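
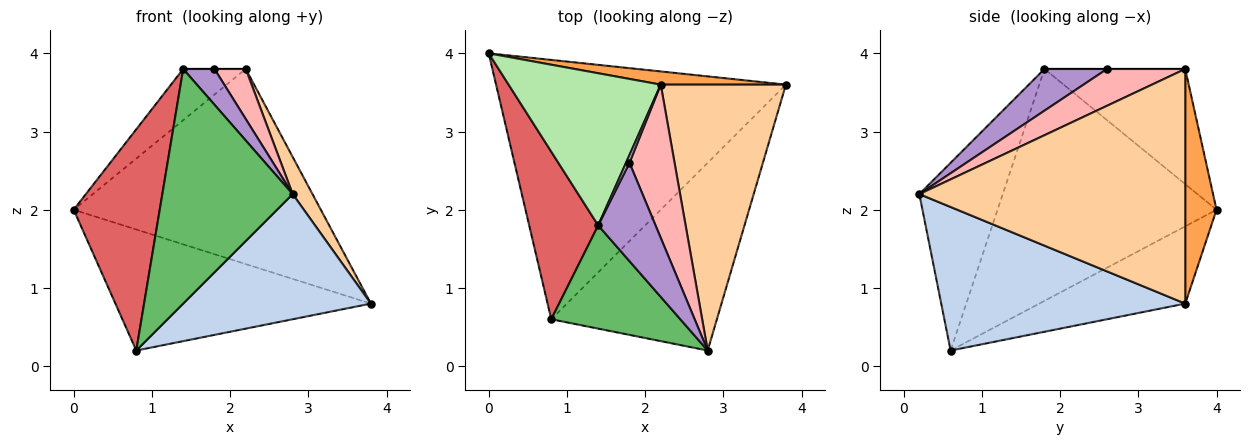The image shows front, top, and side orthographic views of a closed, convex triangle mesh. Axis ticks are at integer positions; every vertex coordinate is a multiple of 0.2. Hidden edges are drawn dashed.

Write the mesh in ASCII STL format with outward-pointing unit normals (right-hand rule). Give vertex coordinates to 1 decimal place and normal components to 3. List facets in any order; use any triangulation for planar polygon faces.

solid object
 facet normal -0.235 0.411 -0.881
  outer loop
   vertex 0.8 0.6 0.2
   vertex 0.0 4.0 2.0
   vertex 3.8 3.6 0.8
  endloop
 endfacet
 facet normal 0.585 -0.450 -0.675
  outer loop
   vertex 0.8 0.6 0.2
   vertex 3.8 3.6 0.8
   vertex 2.8 0.2 2.2
  endloop
 endfacet
 facet normal 0.125 0.990 0.067
  outer loop
   vertex 2.2 3.6 3.8
   vertex 3.8 3.6 0.8
   vertex 0.0 4.0 2.0
  endloop
 endfacet
 facet normal 0.880 -0.066 0.470
  outer loop
   vertex 2.2 3.6 3.8
   vertex 2.8 0.2 2.2
   vertex 3.8 3.6 0.8
  endloop
 endfacet
 facet normal -0.505 -0.790 0.348
  outer loop
   vertex 1.4 1.8 3.8
   vertex 0.8 0.6 0.2
   vertex 2.8 0.2 2.2
  endloop
 endfacet
 facet normal -0.583 0.259 0.770
  outer loop
   vertex 1.4 1.8 3.8
   vertex 2.2 3.6 3.8
   vertex 0.0 4.0 2.0
  endloop
 endfacet
 facet normal -0.897 -0.352 0.267
  outer loop
   vertex 1.4 1.8 3.8
   vertex 0.0 4.0 2.0
   vertex 0.8 0.6 0.2
  endloop
 endfacet
 facet normal 0.613 -0.245 0.751
  outer loop
   vertex 1.8 2.6 3.8
   vertex 2.8 0.2 2.2
   vertex 2.2 3.6 3.8
  endloop
 endfacet
 facet normal 0.564 -0.282 0.776
  outer loop
   vertex 1.8 2.6 3.8
   vertex 1.4 1.8 3.8
   vertex 2.8 0.2 2.2
  endloop
 endfacet
 facet normal 0.000 0.000 1.000
  outer loop
   vertex 1.8 2.6 3.8
   vertex 2.2 3.6 3.8
   vertex 1.4 1.8 3.8
  endloop
 endfacet
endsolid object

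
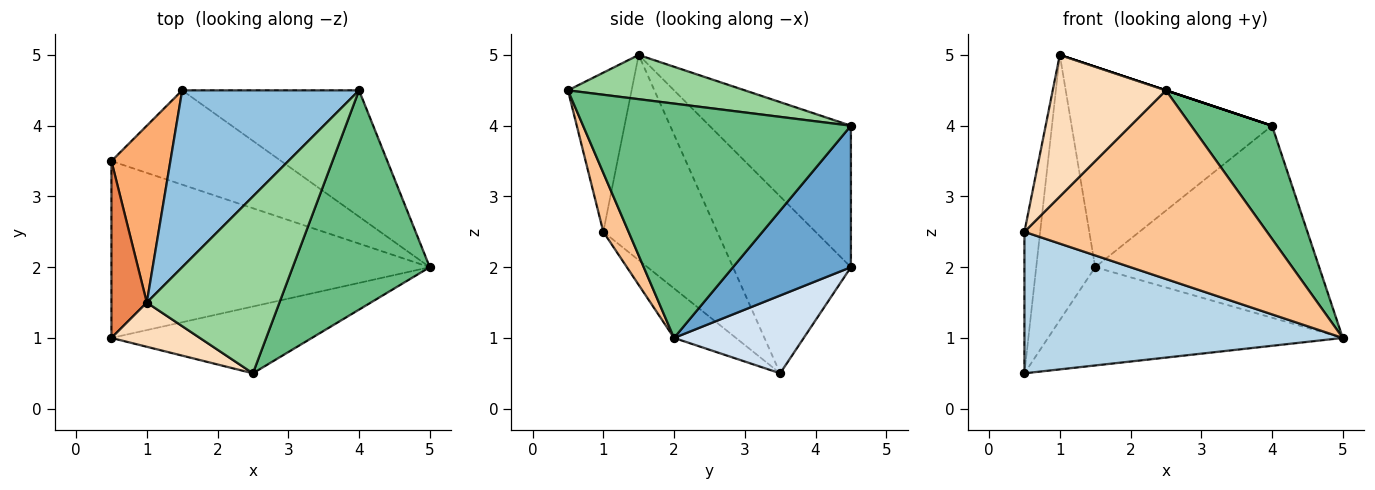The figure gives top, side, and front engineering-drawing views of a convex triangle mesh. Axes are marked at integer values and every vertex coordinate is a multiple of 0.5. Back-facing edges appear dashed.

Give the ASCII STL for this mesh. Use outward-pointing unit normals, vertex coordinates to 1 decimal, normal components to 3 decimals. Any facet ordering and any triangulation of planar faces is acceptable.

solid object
 facet normal 0.403 0.765 -0.503
  outer loop
   vertex 4.0 4.5 4.0
   vertex 5.0 2.0 1.0
   vertex 1.5 4.5 2.0
  endloop
 endfacet
 facet normal -0.468 0.663 0.585
  outer loop
   vertex 4.0 4.5 4.0
   vertex 1.5 4.5 2.0
   vertex 1.0 1.5 5.0
  endloop
 endfacet
 facet normal -0.121 -0.620 -0.775
  outer loop
   vertex 0.5 3.5 0.5
   vertex 5.0 2.0 1.0
   vertex 0.5 1.0 2.5
  endloop
 endfacet
 facet normal 0.303 0.688 -0.660
  outer loop
   vertex 0.5 3.5 0.5
   vertex 1.5 4.5 2.0
   vertex 5.0 2.0 1.0
  endloop
 endfacet
 facet normal -0.976 0.135 0.168
  outer loop
   vertex 0.5 3.5 0.5
   vertex 0.5 1.0 2.5
   vertex 1.0 1.5 5.0
  endloop
 endfacet
 facet normal -0.857 0.429 0.286
  outer loop
   vertex 0.5 3.5 0.5
   vertex 1.0 1.5 5.0
   vertex 1.5 4.5 2.0
  endloop
 endfacet
 facet normal 0.098 -0.938 -0.332
  outer loop
   vertex 2.5 0.5 4.5
   vertex 0.5 1.0 2.5
   vertex 5.0 2.0 1.0
  endloop
 endfacet
 facet normal -0.473 -0.841 0.263
  outer loop
   vertex 2.5 0.5 4.5
   vertex 1.0 1.5 5.0
   vertex 0.5 1.0 2.5
  endloop
 endfacet
 facet normal 0.835 -0.252 0.489
  outer loop
   vertex 2.5 0.5 4.5
   vertex 5.0 2.0 1.0
   vertex 4.0 4.5 4.0
  endloop
 endfacet
 facet normal 0.316 0.000 0.949
  outer loop
   vertex 2.5 0.5 4.5
   vertex 4.0 4.5 4.0
   vertex 1.0 1.5 5.0
  endloop
 endfacet
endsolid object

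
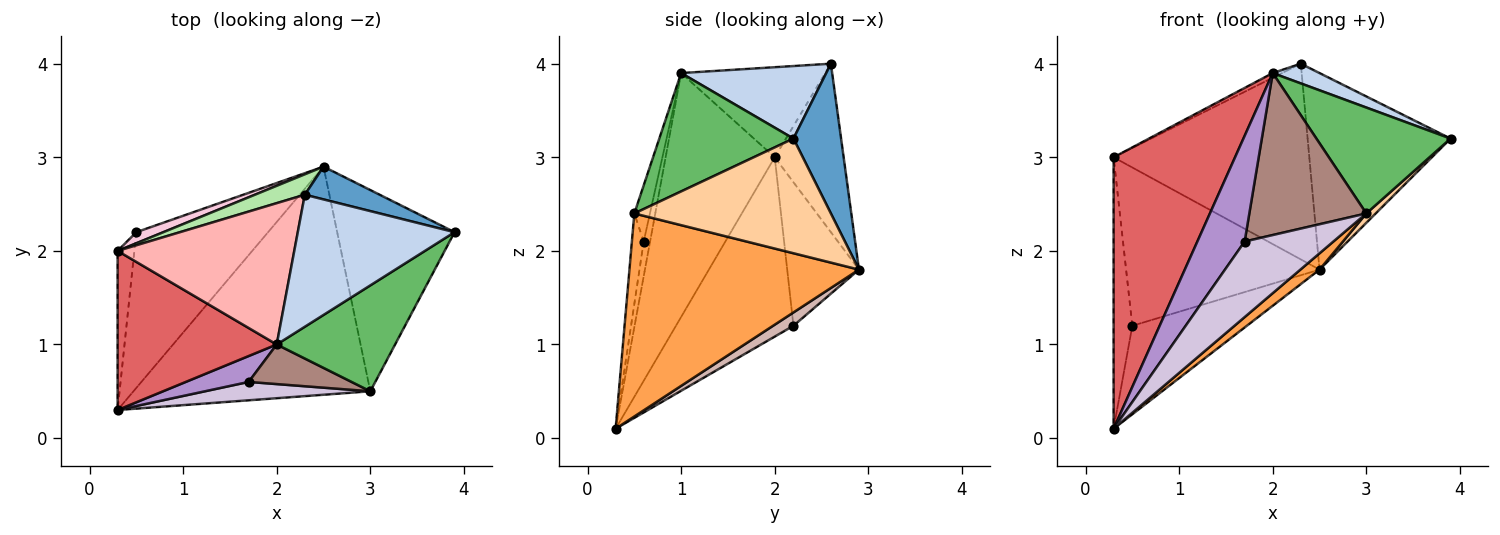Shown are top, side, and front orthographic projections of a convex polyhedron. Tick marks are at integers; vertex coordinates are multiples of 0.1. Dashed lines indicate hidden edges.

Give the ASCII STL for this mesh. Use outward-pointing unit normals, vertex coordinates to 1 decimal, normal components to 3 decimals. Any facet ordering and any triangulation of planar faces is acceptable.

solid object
 facet normal 0.312 0.937 0.156
  outer loop
   vertex 2.3 2.6 4.0
   vertex 3.9 2.2 3.2
   vertex 2.5 2.9 1.8
  endloop
 endfacet
 facet normal 0.416 -0.134 0.899
  outer loop
   vertex 2.0 1.0 3.9
   vertex 3.9 2.2 3.2
   vertex 2.3 2.6 4.0
  endloop
 endfacet
 facet normal 0.650 -0.054 -0.758
  outer loop
   vertex 3.0 0.5 2.4
   vertex 0.3 0.3 0.1
   vertex 2.5 2.9 1.8
  endloop
 endfacet
 facet normal 0.698 -0.033 -0.715
  outer loop
   vertex 3.0 0.5 2.4
   vertex 2.5 2.9 1.8
   vertex 3.9 2.2 3.2
  endloop
 endfacet
 facet normal 0.577 -0.577 0.577
  outer loop
   vertex 3.0 0.5 2.4
   vertex 3.9 2.2 3.2
   vertex 2.0 1.0 3.9
  endloop
 endfacet
 facet normal -0.331 0.939 0.098
  outer loop
   vertex 0.3 2.0 3.0
   vertex 2.3 2.6 4.0
   vertex 2.5 2.9 1.8
  endloop
 endfacet
 facet normal -0.613 -0.682 0.400
  outer loop
   vertex 0.3 2.0 3.0
   vertex 0.3 0.3 0.1
   vertex 2.0 1.0 3.9
  endloop
 endfacet
 facet normal -0.454 0.029 0.890
  outer loop
   vertex 0.3 2.0 3.0
   vertex 2.0 1.0 3.9
   vertex 2.3 2.6 4.0
  endloop
 endfacet
 facet normal -0.130 -0.963 0.236
  outer loop
   vertex 1.7 0.6 2.1
   vertex 2.0 1.0 3.9
   vertex 0.3 0.3 0.1
  endloop
 endfacet
 facet normal -0.128 -0.964 0.234
  outer loop
   vertex 1.7 0.6 2.1
   vertex 0.3 0.3 0.1
   vertex 3.0 0.5 2.4
  endloop
 endfacet
 facet normal -0.128 -0.963 0.235
  outer loop
   vertex 1.7 0.6 2.1
   vertex 3.0 0.5 2.4
   vertex 2.0 1.0 3.9
  endloop
 endfacet
 facet normal 0.088 0.492 -0.866
  outer loop
   vertex 0.5 2.2 1.2
   vertex 2.5 2.9 1.8
   vertex 0.3 0.3 0.1
  endloop
 endfacet
 facet normal -0.983 0.157 -0.092
  outer loop
   vertex 0.5 2.2 1.2
   vertex 0.3 0.3 0.1
   vertex 0.3 2.0 3.0
  endloop
 endfacet
 facet normal -0.347 0.936 0.065
  outer loop
   vertex 0.5 2.2 1.2
   vertex 0.3 2.0 3.0
   vertex 2.5 2.9 1.8
  endloop
 endfacet
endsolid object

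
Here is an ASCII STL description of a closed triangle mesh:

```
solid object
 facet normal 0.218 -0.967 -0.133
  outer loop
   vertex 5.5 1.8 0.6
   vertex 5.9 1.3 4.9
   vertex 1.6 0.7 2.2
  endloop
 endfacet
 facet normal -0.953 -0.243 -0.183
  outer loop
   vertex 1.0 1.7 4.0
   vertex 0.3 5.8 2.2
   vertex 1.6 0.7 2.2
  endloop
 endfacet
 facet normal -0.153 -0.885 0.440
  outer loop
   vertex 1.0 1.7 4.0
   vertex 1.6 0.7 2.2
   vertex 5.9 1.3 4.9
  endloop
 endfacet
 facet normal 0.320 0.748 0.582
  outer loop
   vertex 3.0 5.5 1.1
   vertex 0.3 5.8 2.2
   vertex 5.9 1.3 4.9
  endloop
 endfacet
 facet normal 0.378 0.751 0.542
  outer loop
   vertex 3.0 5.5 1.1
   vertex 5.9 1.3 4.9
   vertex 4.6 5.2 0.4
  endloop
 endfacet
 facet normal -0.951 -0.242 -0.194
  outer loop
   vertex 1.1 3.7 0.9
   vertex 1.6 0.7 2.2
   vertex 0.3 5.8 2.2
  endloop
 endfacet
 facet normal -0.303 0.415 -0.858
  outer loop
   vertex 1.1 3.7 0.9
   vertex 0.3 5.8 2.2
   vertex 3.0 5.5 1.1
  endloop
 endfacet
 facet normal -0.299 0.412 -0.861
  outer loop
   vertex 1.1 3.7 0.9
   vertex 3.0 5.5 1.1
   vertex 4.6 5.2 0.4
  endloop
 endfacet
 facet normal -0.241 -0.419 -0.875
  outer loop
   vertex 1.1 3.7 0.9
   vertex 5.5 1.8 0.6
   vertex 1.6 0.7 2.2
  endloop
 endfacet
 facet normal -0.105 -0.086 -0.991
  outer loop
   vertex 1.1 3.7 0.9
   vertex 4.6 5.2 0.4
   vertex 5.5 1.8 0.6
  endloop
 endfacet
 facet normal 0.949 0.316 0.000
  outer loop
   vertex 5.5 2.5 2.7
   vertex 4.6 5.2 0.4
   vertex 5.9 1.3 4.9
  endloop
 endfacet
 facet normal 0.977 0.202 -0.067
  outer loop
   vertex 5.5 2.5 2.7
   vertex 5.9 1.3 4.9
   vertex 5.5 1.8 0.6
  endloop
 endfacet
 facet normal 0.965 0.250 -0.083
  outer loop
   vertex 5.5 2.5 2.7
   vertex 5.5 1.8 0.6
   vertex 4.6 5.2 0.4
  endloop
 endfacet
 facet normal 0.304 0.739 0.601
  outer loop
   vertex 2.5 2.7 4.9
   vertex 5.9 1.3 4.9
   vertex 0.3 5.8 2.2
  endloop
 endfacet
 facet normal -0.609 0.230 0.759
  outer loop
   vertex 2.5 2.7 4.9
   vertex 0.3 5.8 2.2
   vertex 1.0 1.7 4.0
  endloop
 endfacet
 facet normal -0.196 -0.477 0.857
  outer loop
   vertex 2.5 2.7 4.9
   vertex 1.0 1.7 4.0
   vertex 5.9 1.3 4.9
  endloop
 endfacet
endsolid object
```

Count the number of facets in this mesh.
16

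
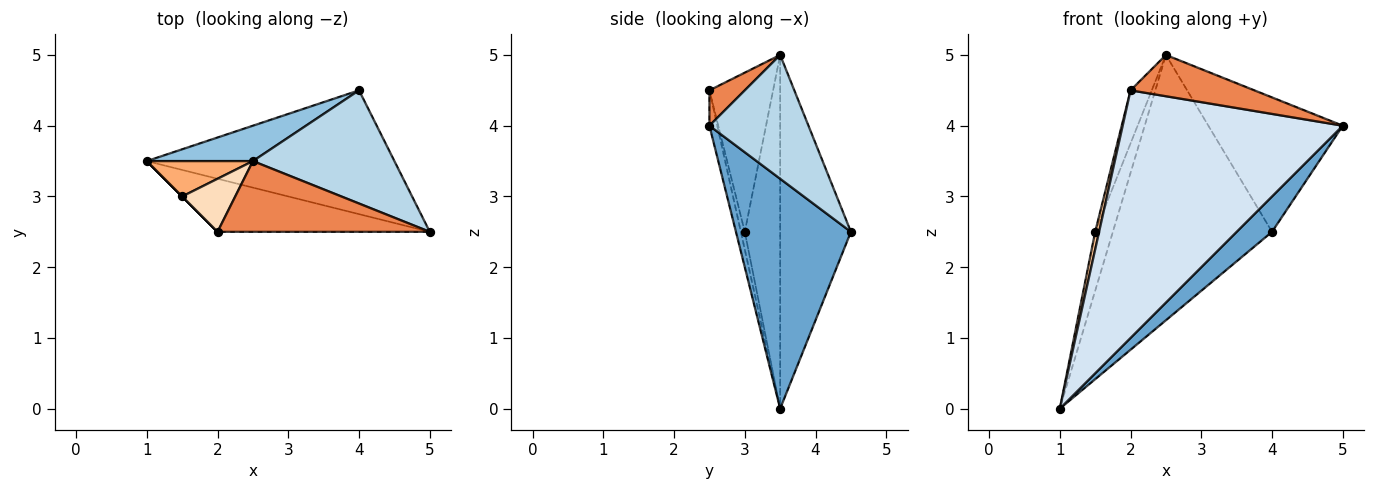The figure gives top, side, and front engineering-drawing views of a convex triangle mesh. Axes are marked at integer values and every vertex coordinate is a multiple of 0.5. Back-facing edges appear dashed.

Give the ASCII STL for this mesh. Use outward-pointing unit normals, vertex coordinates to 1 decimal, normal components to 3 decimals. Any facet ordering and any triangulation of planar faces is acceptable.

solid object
 facet normal 0.666 -0.205 -0.717
  outer loop
   vertex 4.0 4.5 2.5
   vertex 5.0 2.5 4.0
   vertex 1.0 3.5 0.0
  endloop
 endfacet
 facet normal -0.403 0.907 0.121
  outer loop
   vertex 2.5 3.5 5.0
   vertex 4.0 4.5 2.5
   vertex 1.0 3.5 0.0
  endloop
 endfacet
 facet normal 0.491 0.666 0.561
  outer loop
   vertex 2.5 3.5 5.0
   vertex 5.0 2.5 4.0
   vertex 4.0 4.5 2.5
  endloop
 endfacet
 facet normal -0.035 -0.977 -0.209
  outer loop
   vertex 2.0 2.5 4.5
   vertex 1.0 3.5 0.0
   vertex 5.0 2.5 4.0
  endloop
 endfacet
 facet normal 0.142 -0.499 0.855
  outer loop
   vertex 2.0 2.5 4.5
   vertex 5.0 2.5 4.0
   vertex 2.5 3.5 5.0
  endloop
 endfacet
 facet normal -0.864 0.432 0.259
  outer loop
   vertex 1.5 3.0 2.5
   vertex 2.5 3.5 5.0
   vertex 1.0 3.5 0.0
  endloop
 endfacet
 facet normal -0.707 -0.707 0.000
  outer loop
   vertex 1.5 3.0 2.5
   vertex 1.0 3.5 0.0
   vertex 2.0 2.5 4.5
  endloop
 endfacet
 facet normal -0.905 0.302 0.302
  outer loop
   vertex 1.5 3.0 2.5
   vertex 2.0 2.5 4.5
   vertex 2.5 3.5 5.0
  endloop
 endfacet
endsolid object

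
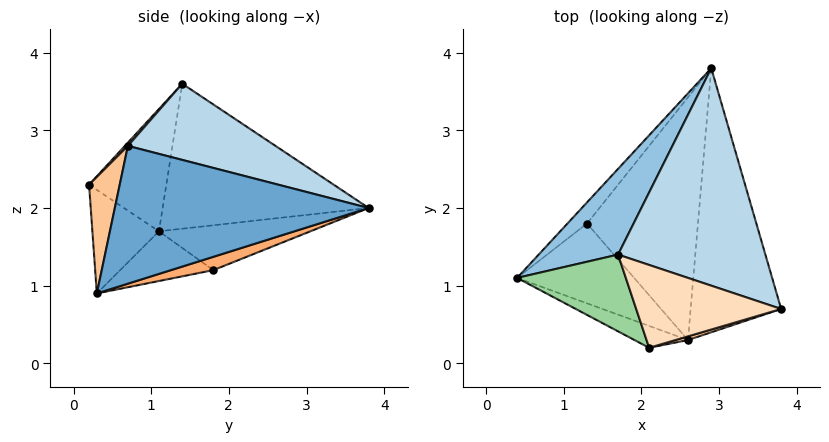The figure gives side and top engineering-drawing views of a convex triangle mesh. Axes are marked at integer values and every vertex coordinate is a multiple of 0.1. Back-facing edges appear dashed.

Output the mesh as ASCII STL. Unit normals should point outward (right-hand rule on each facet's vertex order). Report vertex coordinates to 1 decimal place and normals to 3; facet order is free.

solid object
 facet normal 0.832 0.100 -0.546
  outer loop
   vertex 2.6 0.3 0.9
   vertex 2.9 3.8 2.0
   vertex 3.8 0.7 2.8
  endloop
 endfacet
 facet normal -0.699 0.604 0.383
  outer loop
   vertex 1.7 1.4 3.6
   vertex 2.9 3.8 2.0
   vertex 0.4 1.1 1.7
  endloop
 endfacet
 facet normal 0.432 0.341 0.835
  outer loop
   vertex 1.7 1.4 3.6
   vertex 3.8 0.7 2.8
   vertex 2.9 3.8 2.0
  endloop
 endfacet
 facet normal -0.684 0.666 -0.298
  outer loop
   vertex 1.3 1.8 1.2
   vertex 0.4 1.1 1.7
   vertex 2.9 3.8 2.0
  endloop
 endfacet
 facet normal -0.386 -0.153 -0.910
  outer loop
   vertex 1.3 1.8 1.2
   vertex 2.6 0.3 0.9
   vertex 0.4 1.1 1.7
  endloop
 endfacet
 facet normal 0.114 0.289 -0.951
  outer loop
   vertex 1.3 1.8 1.2
   vertex 2.9 3.8 2.0
   vertex 2.6 0.3 0.9
  endloop
 endfacet
 facet normal 0.274 -0.961 0.029
  outer loop
   vertex 2.1 0.2 2.3
   vertex 2.6 0.3 0.9
   vertex 3.8 0.7 2.8
  endloop
 endfacet
 facet normal 0.015 -0.732 0.681
  outer loop
   vertex 2.1 0.2 2.3
   vertex 3.8 0.7 2.8
   vertex 1.7 1.4 3.6
  endloop
 endfacet
 facet normal -0.400 -0.893 -0.207
  outer loop
   vertex 2.1 0.2 2.3
   vertex 0.4 1.1 1.7
   vertex 2.6 0.3 0.9
  endloop
 endfacet
 facet normal -0.537 -0.696 0.477
  outer loop
   vertex 2.1 0.2 2.3
   vertex 1.7 1.4 3.6
   vertex 0.4 1.1 1.7
  endloop
 endfacet
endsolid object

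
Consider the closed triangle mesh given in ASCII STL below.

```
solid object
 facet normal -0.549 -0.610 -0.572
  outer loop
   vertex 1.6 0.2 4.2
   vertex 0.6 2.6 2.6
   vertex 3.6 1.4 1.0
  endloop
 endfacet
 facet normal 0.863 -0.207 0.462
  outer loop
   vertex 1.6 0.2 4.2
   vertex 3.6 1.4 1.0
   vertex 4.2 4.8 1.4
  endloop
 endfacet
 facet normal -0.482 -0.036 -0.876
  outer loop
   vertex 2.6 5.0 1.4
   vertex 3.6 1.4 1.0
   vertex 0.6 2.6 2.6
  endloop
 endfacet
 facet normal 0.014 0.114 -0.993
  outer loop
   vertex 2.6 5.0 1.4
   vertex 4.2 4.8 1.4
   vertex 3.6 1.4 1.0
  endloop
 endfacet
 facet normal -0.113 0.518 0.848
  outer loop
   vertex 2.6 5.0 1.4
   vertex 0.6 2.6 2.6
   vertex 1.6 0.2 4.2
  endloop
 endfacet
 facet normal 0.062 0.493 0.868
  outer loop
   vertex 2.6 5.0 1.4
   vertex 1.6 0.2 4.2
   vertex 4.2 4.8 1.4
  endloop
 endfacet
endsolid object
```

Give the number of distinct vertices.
5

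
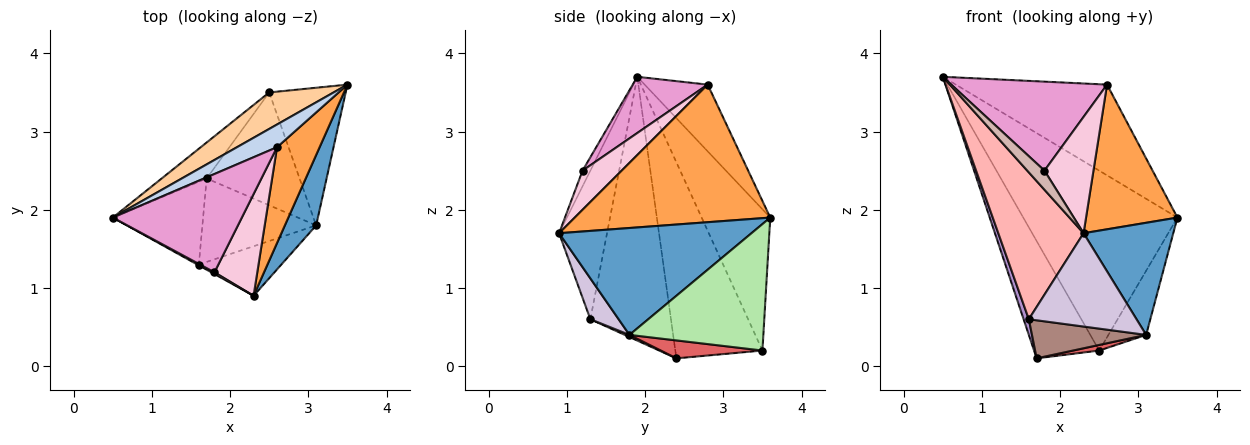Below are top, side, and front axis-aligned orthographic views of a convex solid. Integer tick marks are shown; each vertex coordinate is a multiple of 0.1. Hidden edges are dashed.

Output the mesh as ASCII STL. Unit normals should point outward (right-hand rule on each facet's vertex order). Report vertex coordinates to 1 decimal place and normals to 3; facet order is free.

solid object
 facet normal 0.876 -0.408 0.256
  outer loop
   vertex 3.1 1.8 0.4
   vertex 3.5 3.6 1.9
   vertex 2.3 0.9 1.7
  endloop
 endfacet
 facet normal -0.375 0.899 0.225
  outer loop
   vertex 2.6 2.8 3.6
   vertex 3.5 3.6 1.9
   vertex 0.5 1.9 3.7
  endloop
 endfacet
 facet normal 0.872 -0.408 0.270
  outer loop
   vertex 2.6 2.8 3.6
   vertex 2.3 0.9 1.7
   vertex 3.5 3.6 1.9
  endloop
 endfacet
 facet normal -0.400 0.898 0.182
  outer loop
   vertex 2.5 3.5 0.2
   vertex 0.5 1.9 3.7
   vertex 3.5 3.6 1.9
  endloop
 endfacet
 facet normal -0.788 0.589 -0.181
  outer loop
   vertex 2.5 3.5 0.2
   vertex 1.7 2.4 0.1
   vertex 0.5 1.9 3.7
  endloop
 endfacet
 facet normal 0.832 0.234 -0.503
  outer loop
   vertex 2.5 3.5 0.2
   vertex 3.5 3.6 1.9
   vertex 3.1 1.8 0.4
  endloop
 endfacet
 facet normal 0.189 -0.049 -0.981
  outer loop
   vertex 2.5 3.5 0.2
   vertex 3.1 1.8 0.4
   vertex 1.7 2.4 0.1
  endloop
 endfacet
 facet normal -0.490 -0.872 -0.005
  outer loop
   vertex 1.6 1.3 0.6
   vertex 2.3 0.9 1.7
   vertex 0.5 1.9 3.7
  endloop
 endfacet
 facet normal -0.944 -0.061 -0.323
  outer loop
   vertex 1.6 1.3 0.6
   vertex 0.5 1.9 3.7
   vertex 1.7 2.4 0.1
  endloop
 endfacet
 facet normal 0.226 -0.860 -0.457
  outer loop
   vertex 1.6 1.3 0.6
   vertex 3.1 1.8 0.4
   vertex 2.3 0.9 1.7
  endloop
 endfacet
 facet normal 0.017 -0.415 -0.910
  outer loop
   vertex 1.6 1.3 0.6
   vertex 1.7 2.4 0.1
   vertex 3.1 1.8 0.4
  endloop
 endfacet
 facet normal -0.412 -0.907 0.082
  outer loop
   vertex 1.8 1.2 2.5
   vertex 0.5 1.9 3.7
   vertex 2.3 0.9 1.7
  endloop
 endfacet
 facet normal 0.307 -0.639 0.705
  outer loop
   vertex 1.8 1.2 2.5
   vertex 2.6 2.8 3.6
   vertex 0.5 1.9 3.7
  endloop
 endfacet
 facet normal 0.515 -0.645 0.564
  outer loop
   vertex 1.8 1.2 2.5
   vertex 2.3 0.9 1.7
   vertex 2.6 2.8 3.6
  endloop
 endfacet
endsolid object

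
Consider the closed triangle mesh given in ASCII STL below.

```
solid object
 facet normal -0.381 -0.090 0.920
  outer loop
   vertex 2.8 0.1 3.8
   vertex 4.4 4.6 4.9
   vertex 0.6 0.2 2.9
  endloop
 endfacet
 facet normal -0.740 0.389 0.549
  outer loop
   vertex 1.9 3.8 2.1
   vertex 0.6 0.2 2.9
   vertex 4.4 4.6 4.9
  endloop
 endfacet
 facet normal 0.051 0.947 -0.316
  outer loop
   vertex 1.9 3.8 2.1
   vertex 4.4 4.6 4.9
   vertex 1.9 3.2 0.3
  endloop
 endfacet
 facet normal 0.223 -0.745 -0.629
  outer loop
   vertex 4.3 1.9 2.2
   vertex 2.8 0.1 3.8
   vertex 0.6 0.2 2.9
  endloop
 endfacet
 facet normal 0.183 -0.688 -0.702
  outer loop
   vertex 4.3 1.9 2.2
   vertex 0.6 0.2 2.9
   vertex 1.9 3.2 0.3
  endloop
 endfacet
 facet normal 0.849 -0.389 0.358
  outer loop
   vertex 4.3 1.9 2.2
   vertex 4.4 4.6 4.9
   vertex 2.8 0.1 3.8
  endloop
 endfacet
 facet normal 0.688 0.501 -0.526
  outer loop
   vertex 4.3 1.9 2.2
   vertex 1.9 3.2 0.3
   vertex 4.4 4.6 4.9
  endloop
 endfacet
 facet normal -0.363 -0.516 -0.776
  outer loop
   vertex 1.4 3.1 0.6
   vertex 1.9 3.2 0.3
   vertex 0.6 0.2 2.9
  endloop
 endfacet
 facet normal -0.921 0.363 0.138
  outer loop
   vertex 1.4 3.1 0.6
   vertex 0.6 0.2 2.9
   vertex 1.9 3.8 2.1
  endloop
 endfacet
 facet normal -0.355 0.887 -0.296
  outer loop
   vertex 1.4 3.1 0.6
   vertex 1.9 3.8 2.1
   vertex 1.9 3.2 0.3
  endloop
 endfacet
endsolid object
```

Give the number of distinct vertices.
7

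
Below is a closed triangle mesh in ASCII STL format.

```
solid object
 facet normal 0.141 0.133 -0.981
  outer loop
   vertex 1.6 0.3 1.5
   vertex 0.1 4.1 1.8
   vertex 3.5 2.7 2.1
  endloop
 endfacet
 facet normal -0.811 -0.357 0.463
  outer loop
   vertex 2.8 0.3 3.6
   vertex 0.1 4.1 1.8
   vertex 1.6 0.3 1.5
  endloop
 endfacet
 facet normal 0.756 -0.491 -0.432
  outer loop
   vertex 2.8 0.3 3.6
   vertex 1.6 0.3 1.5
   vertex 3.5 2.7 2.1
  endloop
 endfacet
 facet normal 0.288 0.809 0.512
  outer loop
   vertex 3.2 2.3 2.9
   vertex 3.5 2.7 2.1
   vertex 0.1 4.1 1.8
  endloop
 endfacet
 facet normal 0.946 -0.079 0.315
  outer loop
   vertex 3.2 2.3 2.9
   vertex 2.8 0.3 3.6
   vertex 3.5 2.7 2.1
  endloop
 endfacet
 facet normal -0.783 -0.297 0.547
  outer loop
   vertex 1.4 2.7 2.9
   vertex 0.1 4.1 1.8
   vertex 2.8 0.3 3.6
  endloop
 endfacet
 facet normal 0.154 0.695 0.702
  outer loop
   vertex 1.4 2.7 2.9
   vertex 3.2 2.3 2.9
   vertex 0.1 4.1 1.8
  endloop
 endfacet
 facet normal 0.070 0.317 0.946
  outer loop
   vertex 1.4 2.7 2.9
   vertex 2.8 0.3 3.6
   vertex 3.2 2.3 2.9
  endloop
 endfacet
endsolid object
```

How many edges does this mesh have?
12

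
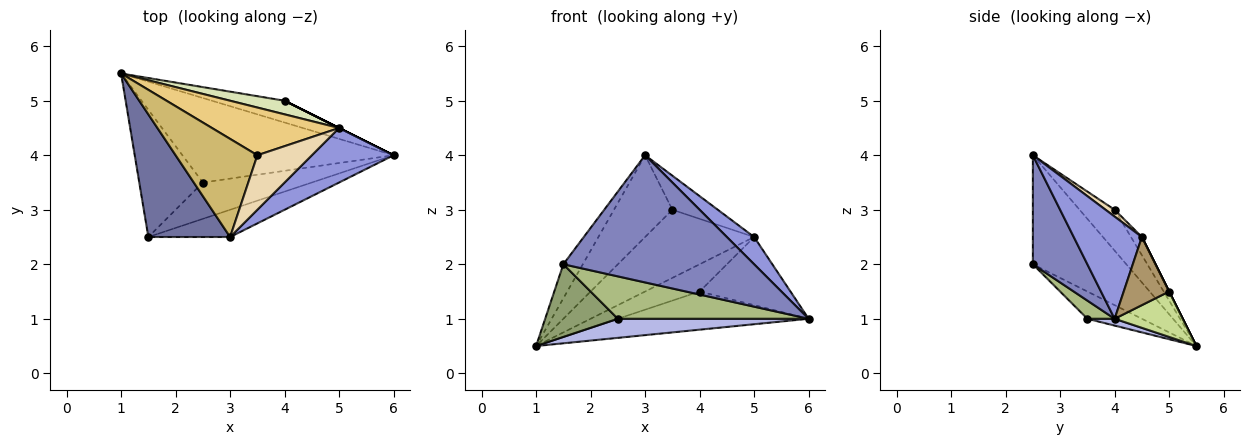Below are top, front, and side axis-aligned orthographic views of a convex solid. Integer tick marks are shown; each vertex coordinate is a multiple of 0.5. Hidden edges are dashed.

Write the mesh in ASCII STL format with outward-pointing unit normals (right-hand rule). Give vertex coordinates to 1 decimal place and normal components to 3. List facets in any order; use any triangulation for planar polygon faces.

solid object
 facet normal -0.789 0.164 0.592
  outer loop
   vertex 3.0 2.5 4.0
   vertex 1.0 5.5 0.5
   vertex 1.5 2.5 2.0
  endloop
 endfacet
 facet normal 0.269 -0.942 -0.202
  outer loop
   vertex 3.0 2.5 4.0
   vertex 1.5 2.5 2.0
   vertex 6.0 4.0 1.0
  endloop
 endfacet
 facet normal 0.745 -0.298 0.596
  outer loop
   vertex 5.0 4.5 2.5
   vertex 3.0 2.5 4.0
   vertex 6.0 4.0 1.0
  endloop
 endfacet
 facet normal 0.031 -0.220 -0.975
  outer loop
   vertex 2.5 3.5 1.0
   vertex 1.0 5.5 0.5
   vertex 6.0 4.0 1.0
  endloop
 endfacet
 facet normal -0.349 -0.465 -0.814
  outer loop
   vertex 2.5 3.5 1.0
   vertex 1.5 2.5 2.0
   vertex 1.0 5.5 0.5
  endloop
 endfacet
 facet normal 0.108 -0.755 -0.647
  outer loop
   vertex 2.5 3.5 1.0
   vertex 6.0 4.0 1.0
   vertex 1.5 2.5 2.0
  endloop
 endfacet
 facet normal 0.296 0.829 -0.474
  outer loop
   vertex 4.0 5.0 1.5
   vertex 6.0 4.0 1.0
   vertex 1.0 5.5 0.5
  endloop
 endfacet
 facet normal 0.000 0.894 0.447
  outer loop
   vertex 4.0 5.0 1.5
   vertex 1.0 5.5 0.5
   vertex 5.0 4.5 2.5
  endloop
 endfacet
 facet normal 0.447 0.894 0.000
  outer loop
   vertex 4.0 5.0 1.5
   vertex 5.0 4.5 2.5
   vertex 6.0 4.0 1.0
  endloop
 endfacet
 facet normal -0.359 0.598 0.717
  outer loop
   vertex 3.5 4.0 3.0
   vertex 1.0 5.5 0.5
   vertex 3.0 2.5 4.0
  endloop
 endfacet
 facet normal -0.082 0.816 0.572
  outer loop
   vertex 3.5 4.0 3.0
   vertex 5.0 4.5 2.5
   vertex 1.0 5.5 0.5
  endloop
 endfacet
 facet normal 0.105 0.527 0.843
  outer loop
   vertex 3.5 4.0 3.0
   vertex 3.0 2.5 4.0
   vertex 5.0 4.5 2.5
  endloop
 endfacet
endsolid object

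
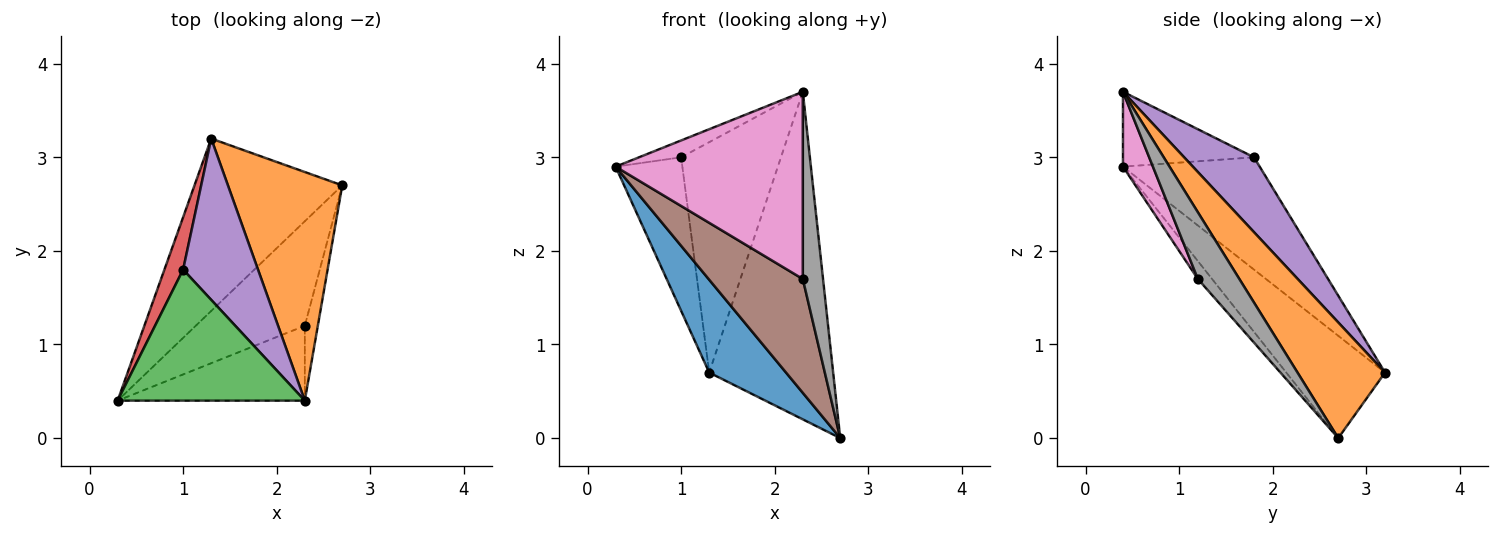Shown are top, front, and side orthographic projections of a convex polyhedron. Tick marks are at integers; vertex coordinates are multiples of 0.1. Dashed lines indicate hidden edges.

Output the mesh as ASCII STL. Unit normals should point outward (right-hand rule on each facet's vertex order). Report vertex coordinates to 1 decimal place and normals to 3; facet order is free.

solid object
 facet normal -0.520 -0.405 -0.752
  outer loop
   vertex 1.3 3.2 0.7
   vertex 2.7 2.7 0.0
   vertex 0.3 0.4 2.9
  endloop
 endfacet
 facet normal 0.501 0.710 0.495
  outer loop
   vertex 1.3 3.2 0.7
   vertex 2.3 0.4 3.7
   vertex 2.7 2.7 0.0
  endloop
 endfacet
 facet normal -0.369 0.119 0.922
  outer loop
   vertex 1.0 1.8 3.0
   vertex 0.3 0.4 2.9
   vertex 2.3 0.4 3.7
  endloop
 endfacet
 facet normal -0.889 0.434 0.148
  outer loop
   vertex 1.0 1.8 3.0
   vertex 1.3 3.2 0.7
   vertex 0.3 0.4 2.9
  endloop
 endfacet
 facet normal 0.497 0.711 0.497
  outer loop
   vertex 1.0 1.8 3.0
   vertex 2.3 0.4 3.7
   vertex 1.3 3.2 0.7
  endloop
 endfacet
 facet normal -0.110 -0.732 -0.672
  outer loop
   vertex 2.3 1.2 1.7
   vertex 0.3 0.4 2.9
   vertex 2.7 2.7 0.0
  endloop
 endfacet
 facet normal 0.147 -0.918 -0.367
  outer loop
   vertex 2.3 1.2 1.7
   vertex 2.3 0.4 3.7
   vertex 0.3 0.4 2.9
  endloop
 endfacet
 facet normal 0.885 -0.432 -0.173
  outer loop
   vertex 2.3 1.2 1.7
   vertex 2.7 2.7 0.0
   vertex 2.3 0.4 3.7
  endloop
 endfacet
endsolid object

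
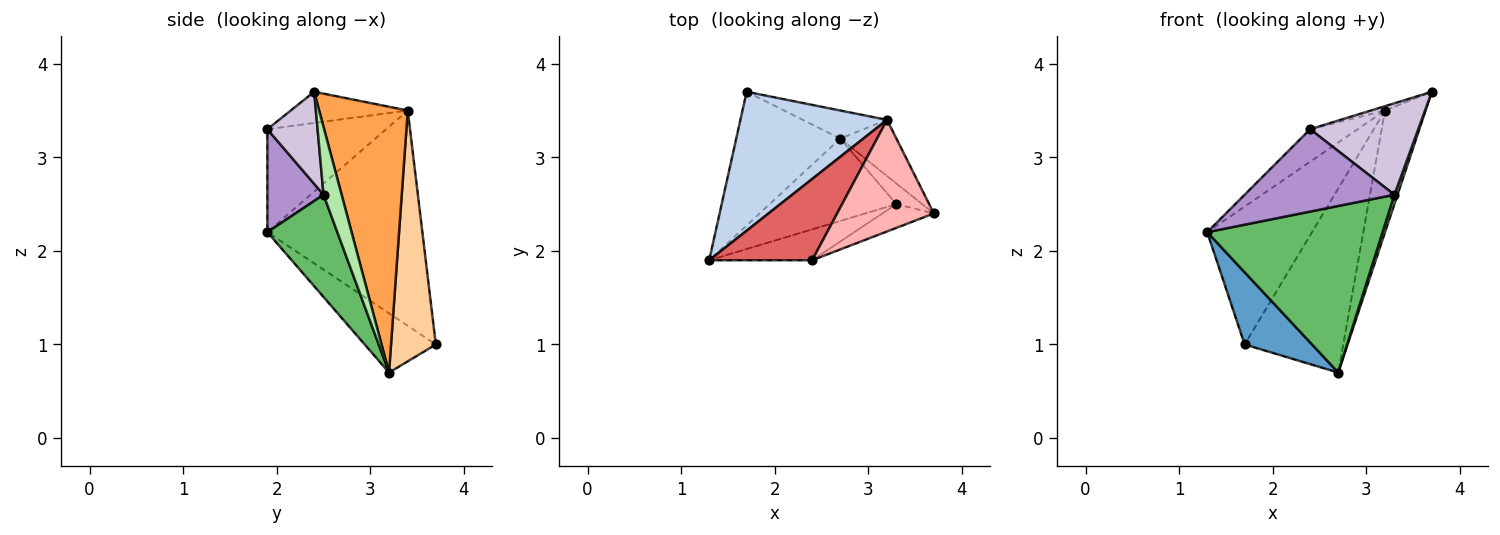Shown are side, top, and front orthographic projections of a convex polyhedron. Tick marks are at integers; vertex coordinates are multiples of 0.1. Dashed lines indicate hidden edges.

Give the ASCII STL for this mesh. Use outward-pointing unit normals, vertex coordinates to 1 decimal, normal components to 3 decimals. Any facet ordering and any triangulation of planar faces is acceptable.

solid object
 facet normal -0.448 -0.425 -0.787
  outer loop
   vertex 2.7 3.2 0.7
   vertex 1.3 1.9 2.2
   vertex 1.7 3.7 1.0
  endloop
 endfacet
 facet normal -0.721 0.488 0.491
  outer loop
   vertex 3.2 3.4 3.5
   vertex 1.7 3.7 1.0
   vertex 1.3 1.9 2.2
  endloop
 endfacet
 facet normal 0.893 0.409 -0.189
  outer loop
   vertex 3.2 3.4 3.5
   vertex 3.7 2.4 3.7
   vertex 2.7 3.2 0.7
  endloop
 endfacet
 facet normal 0.410 0.902 -0.138
  outer loop
   vertex 3.2 3.4 3.5
   vertex 2.7 3.2 0.7
   vertex 1.7 3.7 1.0
  endloop
 endfacet
 facet normal 0.337 -0.844 -0.417
  outer loop
   vertex 3.3 2.5 2.6
   vertex 1.3 1.9 2.2
   vertex 2.7 3.2 0.7
  endloop
 endfacet
 facet normal 0.923 -0.159 -0.350
  outer loop
   vertex 3.3 2.5 2.6
   vertex 2.7 3.2 0.7
   vertex 3.7 2.4 3.7
  endloop
 endfacet
 facet normal -0.680 0.272 0.680
  outer loop
   vertex 2.4 1.9 3.3
   vertex 3.2 3.4 3.5
   vertex 1.3 1.9 2.2
  endloop
 endfacet
 facet normal -0.307 0.037 0.951
  outer loop
   vertex 2.4 1.9 3.3
   vertex 3.7 2.4 3.7
   vertex 3.2 3.4 3.5
  endloop
 endfacet
 facet normal 0.331 -0.883 -0.331
  outer loop
   vertex 2.4 1.9 3.3
   vertex 1.3 1.9 2.2
   vertex 3.3 2.5 2.6
  endloop
 endfacet
 facet normal 0.410 -0.883 -0.229
  outer loop
   vertex 2.4 1.9 3.3
   vertex 3.3 2.5 2.6
   vertex 3.7 2.4 3.7
  endloop
 endfacet
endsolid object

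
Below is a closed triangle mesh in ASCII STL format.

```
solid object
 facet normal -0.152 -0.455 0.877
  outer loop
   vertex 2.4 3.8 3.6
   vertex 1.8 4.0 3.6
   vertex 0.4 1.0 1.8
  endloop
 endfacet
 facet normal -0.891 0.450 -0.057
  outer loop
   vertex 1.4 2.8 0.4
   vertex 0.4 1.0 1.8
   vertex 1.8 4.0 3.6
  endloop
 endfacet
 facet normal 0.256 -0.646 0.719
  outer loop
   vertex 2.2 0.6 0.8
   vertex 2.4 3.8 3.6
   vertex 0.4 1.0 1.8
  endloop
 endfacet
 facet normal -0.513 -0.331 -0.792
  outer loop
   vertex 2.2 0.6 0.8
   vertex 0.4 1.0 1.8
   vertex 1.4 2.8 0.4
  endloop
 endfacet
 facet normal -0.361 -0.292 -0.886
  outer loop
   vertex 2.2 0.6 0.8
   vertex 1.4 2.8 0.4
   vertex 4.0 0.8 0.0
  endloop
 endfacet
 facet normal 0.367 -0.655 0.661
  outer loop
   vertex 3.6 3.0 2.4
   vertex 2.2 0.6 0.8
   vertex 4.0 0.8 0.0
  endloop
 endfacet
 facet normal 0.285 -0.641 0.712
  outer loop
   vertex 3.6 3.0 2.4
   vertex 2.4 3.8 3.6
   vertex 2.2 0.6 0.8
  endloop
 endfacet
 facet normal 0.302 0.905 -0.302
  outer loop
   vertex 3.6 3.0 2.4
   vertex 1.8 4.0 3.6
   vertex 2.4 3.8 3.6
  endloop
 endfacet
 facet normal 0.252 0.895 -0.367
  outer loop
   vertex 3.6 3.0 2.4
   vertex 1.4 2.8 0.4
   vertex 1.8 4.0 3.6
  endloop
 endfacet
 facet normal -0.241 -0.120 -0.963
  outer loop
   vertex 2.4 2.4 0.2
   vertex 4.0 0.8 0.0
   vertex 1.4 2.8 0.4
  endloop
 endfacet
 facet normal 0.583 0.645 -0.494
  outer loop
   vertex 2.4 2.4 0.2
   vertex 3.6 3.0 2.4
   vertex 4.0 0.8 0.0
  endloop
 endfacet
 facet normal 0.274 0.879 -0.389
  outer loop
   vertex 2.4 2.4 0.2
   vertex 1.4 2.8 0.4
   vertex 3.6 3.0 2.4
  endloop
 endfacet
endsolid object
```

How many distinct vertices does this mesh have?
8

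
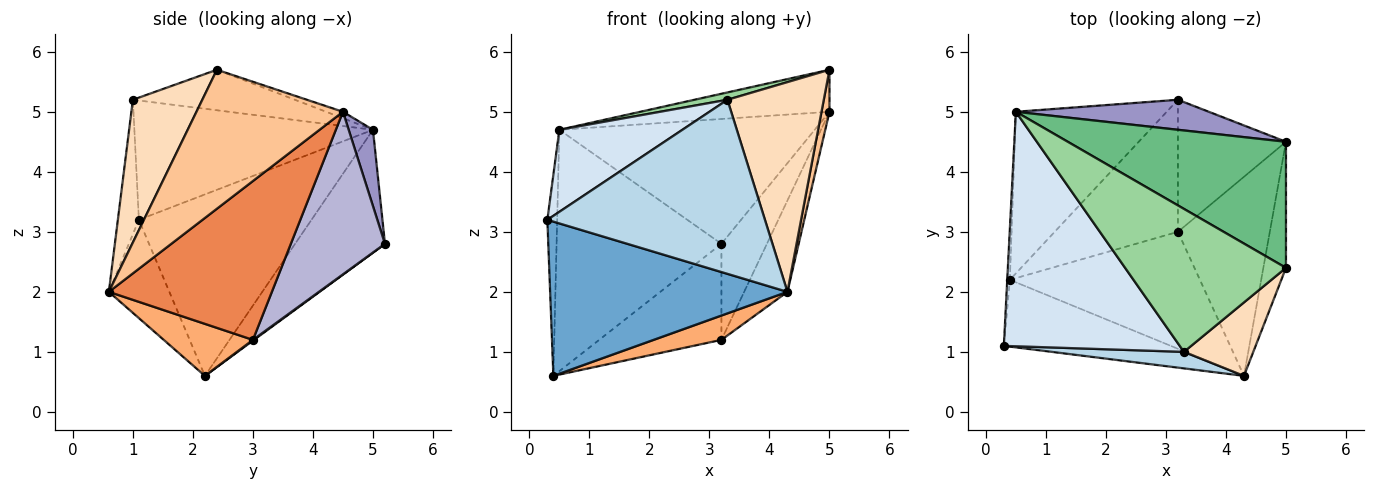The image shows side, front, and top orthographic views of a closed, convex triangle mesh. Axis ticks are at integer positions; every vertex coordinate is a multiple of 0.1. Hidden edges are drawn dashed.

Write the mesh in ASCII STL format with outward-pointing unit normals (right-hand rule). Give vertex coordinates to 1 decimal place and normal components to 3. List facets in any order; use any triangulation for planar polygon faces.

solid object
 facet normal -0.228 -0.894 -0.387
  outer loop
   vertex 0.4 2.2 0.6
   vertex 4.3 0.6 2.0
   vertex 0.3 1.1 3.2
  endloop
 endfacet
 facet normal -0.998 0.057 -0.014
  outer loop
   vertex 0.5 5.0 4.7
   vertex 0.4 2.2 0.6
   vertex 0.3 1.1 3.2
  endloop
 endfacet
 facet normal -0.096 -0.991 0.094
  outer loop
   vertex 3.3 1.0 5.2
   vertex 0.3 1.1 3.2
   vertex 4.3 0.6 2.0
  endloop
 endfacet
 facet normal -0.539 -0.278 0.795
  outer loop
   vertex 3.3 1.0 5.2
   vertex 0.5 5.0 4.7
   vertex 0.3 1.1 3.2
  endloop
 endfacet
 facet normal 0.844 0.224 -0.488
  outer loop
   vertex 3.2 3.0 1.2
   vertex 5.0 4.5 5.0
   vertex 4.3 0.6 2.0
  endloop
 endfacet
 facet normal 0.259 -0.197 -0.946
  outer loop
   vertex 3.2 3.0 1.2
   vertex 4.3 0.6 2.0
   vertex 0.4 2.2 0.6
  endloop
 endfacet
 facet normal 0.986 -0.053 -0.160
  outer loop
   vertex 5.0 2.4 5.7
   vertex 4.3 0.6 2.0
   vertex 5.0 4.5 5.0
  endloop
 endfacet
 facet normal 0.562 -0.780 0.273
  outer loop
   vertex 5.0 2.4 5.7
   vertex 3.3 1.0 5.2
   vertex 4.3 0.6 2.0
  endloop
 endfacet
 facet normal -0.028 0.316 0.948
  outer loop
   vertex 5.0 2.4 5.7
   vertex 5.0 4.5 5.0
   vertex 0.5 5.0 4.7
  endloop
 endfacet
 facet normal -0.244 -0.050 0.969
  outer loop
   vertex 5.0 2.4 5.7
   vertex 0.5 5.0 4.7
   vertex 3.3 1.0 5.2
  endloop
 endfacet
 facet normal -0.413 0.757 -0.507
  outer loop
   vertex 3.2 5.2 2.8
   vertex 0.4 2.2 0.6
   vertex 0.5 5.0 4.7
  endloop
 endfacet
 facet normal 0.005 0.588 -0.809
  outer loop
   vertex 3.2 5.2 2.8
   vertex 3.2 3.0 1.2
   vertex 0.4 2.2 0.6
  endloop
 endfacet
 facet normal 0.092 0.968 0.233
  outer loop
   vertex 3.2 5.2 2.8
   vertex 0.5 5.0 4.7
   vertex 5.0 4.5 5.0
  endloop
 endfacet
 facet normal 0.773 0.373 -0.513
  outer loop
   vertex 3.2 5.2 2.8
   vertex 5.0 4.5 5.0
   vertex 3.2 3.0 1.2
  endloop
 endfacet
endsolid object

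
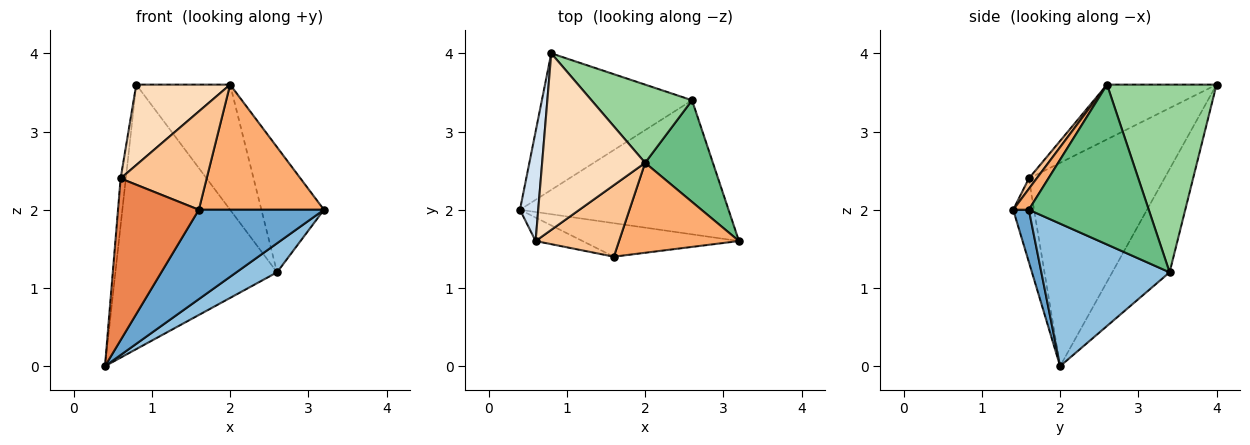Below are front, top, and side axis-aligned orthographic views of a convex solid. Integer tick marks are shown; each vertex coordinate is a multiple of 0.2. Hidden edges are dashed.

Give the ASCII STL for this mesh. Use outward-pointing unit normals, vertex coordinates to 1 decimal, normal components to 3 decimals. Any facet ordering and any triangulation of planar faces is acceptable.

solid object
 facet normal 0.116 -0.930 -0.349
  outer loop
   vertex 1.6 1.4 2.0
   vertex 0.4 2.0 0.0
   vertex 3.2 1.6 2.0
  endloop
 endfacet
 facet normal 0.555 -0.176 -0.813
  outer loop
   vertex 2.6 3.4 1.2
   vertex 3.2 1.6 2.0
   vertex 0.4 2.0 0.0
  endloop
 endfacet
 facet normal -0.301 0.847 -0.437
  outer loop
   vertex 2.6 3.4 1.2
   vertex 0.4 2.0 0.0
   vertex 0.8 4.0 3.6
  endloop
 endfacet
 facet normal -0.995 0.038 0.089
  outer loop
   vertex 0.6 1.6 2.4
   vertex 0.8 4.0 3.6
   vertex 0.4 2.0 0.0
  endloop
 endfacet
 facet normal -0.247 -0.959 -0.139
  outer loop
   vertex 0.6 1.6 2.4
   vertex 0.4 2.0 0.0
   vertex 1.6 1.4 2.0
  endloop
 endfacet
 facet normal 0.101 -0.808 0.581
  outer loop
   vertex 2.0 2.6 3.6
   vertex 1.6 1.4 2.0
   vertex 3.2 1.6 2.0
  endloop
 endfacet
 facet normal 0.073 -0.807 0.587
  outer loop
   vertex 2.0 2.6 3.6
   vertex 0.6 1.6 2.4
   vertex 1.6 1.4 2.0
  endloop
 endfacet
 facet normal -0.435 -0.373 0.819
  outer loop
   vertex 2.0 2.6 3.6
   vertex 0.8 4.0 3.6
   vertex 0.6 1.6 2.4
  endloop
 endfacet
 facet normal 0.830 0.433 0.352
  outer loop
   vertex 2.0 2.6 3.6
   vertex 3.2 1.6 2.0
   vertex 2.6 3.4 1.2
  endloop
 endfacet
 facet normal 0.703 0.603 0.377
  outer loop
   vertex 2.0 2.6 3.6
   vertex 2.6 3.4 1.2
   vertex 0.8 4.0 3.6
  endloop
 endfacet
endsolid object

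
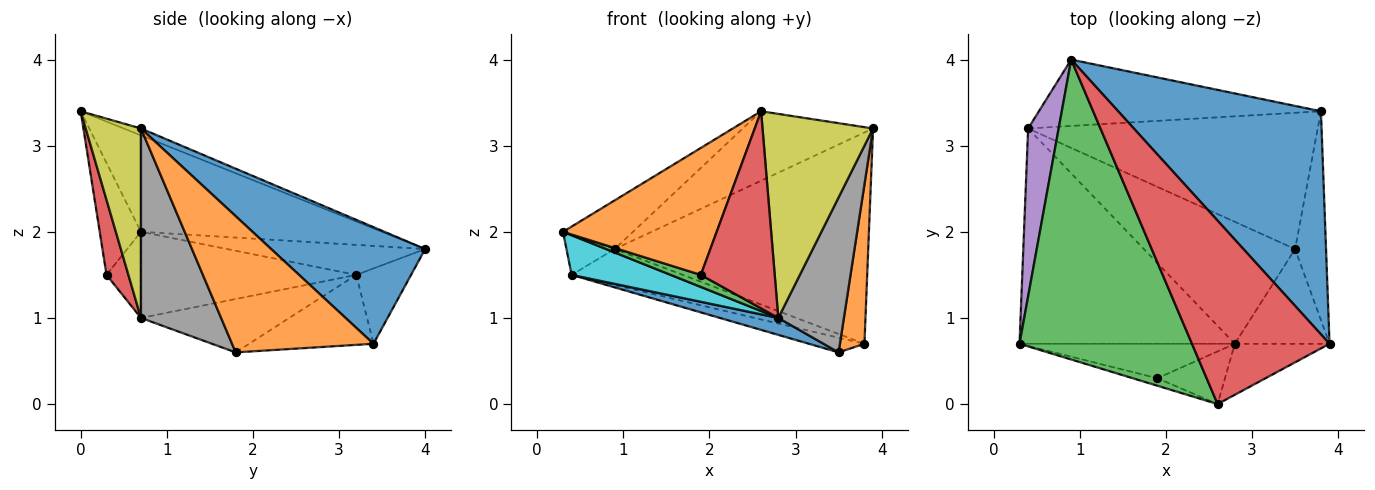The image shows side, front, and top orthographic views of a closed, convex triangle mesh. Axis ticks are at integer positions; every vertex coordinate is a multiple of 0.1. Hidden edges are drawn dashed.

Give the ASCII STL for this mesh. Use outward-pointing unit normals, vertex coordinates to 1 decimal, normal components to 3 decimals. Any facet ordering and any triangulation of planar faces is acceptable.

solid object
 facet normal 0.385 0.635 0.670
  outer loop
   vertex 3.8 3.4 0.7
   vertex 0.9 4.0 1.8
   vertex 3.9 0.7 3.2
  endloop
 endfacet
 facet normal 0.962 -0.167 -0.218
  outer loop
   vertex 3.8 3.4 0.7
   vertex 3.9 0.7 3.2
   vertex 3.5 1.8 0.6
  endloop
 endfacet
 facet normal -0.483 0.140 0.864
  outer loop
   vertex 2.6 0.0 3.4
   vertex 0.9 4.0 1.8
   vertex 0.3 0.7 2.0
  endloop
 endfacet
 facet normal -0.047 0.354 0.934
  outer loop
   vertex 2.6 0.0 3.4
   vertex 3.9 0.7 3.2
   vertex 0.9 4.0 1.8
  endloop
 endfacet
 facet normal -0.691 0.168 0.703
  outer loop
   vertex 0.4 3.2 1.5
   vertex 0.3 0.7 2.0
   vertex 0.9 4.0 1.8
  endloop
 endfacet
 facet normal -0.229 0.464 -0.856
  outer loop
   vertex 0.4 3.2 1.5
   vertex 0.9 4.0 1.8
   vertex 3.8 3.4 0.7
  endloop
 endfacet
 facet normal -0.234 0.104 -0.967
  outer loop
   vertex 0.4 3.2 1.5
   vertex 3.8 3.4 0.7
   vertex 3.5 1.8 0.6
  endloop
 endfacet
 facet normal 0.722 -0.591 -0.361
  outer loop
   vertex 2.8 0.7 1.0
   vertex 3.5 1.8 0.6
   vertex 3.9 0.7 3.2
  endloop
 endfacet
 facet normal 0.436 -0.873 -0.218
  outer loop
   vertex 2.8 0.7 1.0
   vertex 3.9 0.7 3.2
   vertex 2.6 0.0 3.4
  endloop
 endfacet
 facet normal -0.366 -0.168 -0.915
  outer loop
   vertex 2.8 0.7 1.0
   vertex 0.3 0.7 2.0
   vertex 0.4 3.2 1.5
  endloop
 endfacet
 facet normal -0.330 -0.130 -0.935
  outer loop
   vertex 2.8 0.7 1.0
   vertex 0.4 3.2 1.5
   vertex 3.5 1.8 0.6
  endloop
 endfacet
 facet normal -0.259 -0.964 -0.057
  outer loop
   vertex 1.9 0.3 1.5
   vertex 2.6 0.0 3.4
   vertex 0.3 0.7 2.0
  endloop
 endfacet
 facet normal -0.353 -0.309 -0.883
  outer loop
   vertex 1.9 0.3 1.5
   vertex 0.3 0.7 2.0
   vertex 2.8 0.7 1.0
  endloop
 endfacet
 facet normal 0.275 -0.929 -0.248
  outer loop
   vertex 1.9 0.3 1.5
   vertex 2.8 0.7 1.0
   vertex 2.6 0.0 3.4
  endloop
 endfacet
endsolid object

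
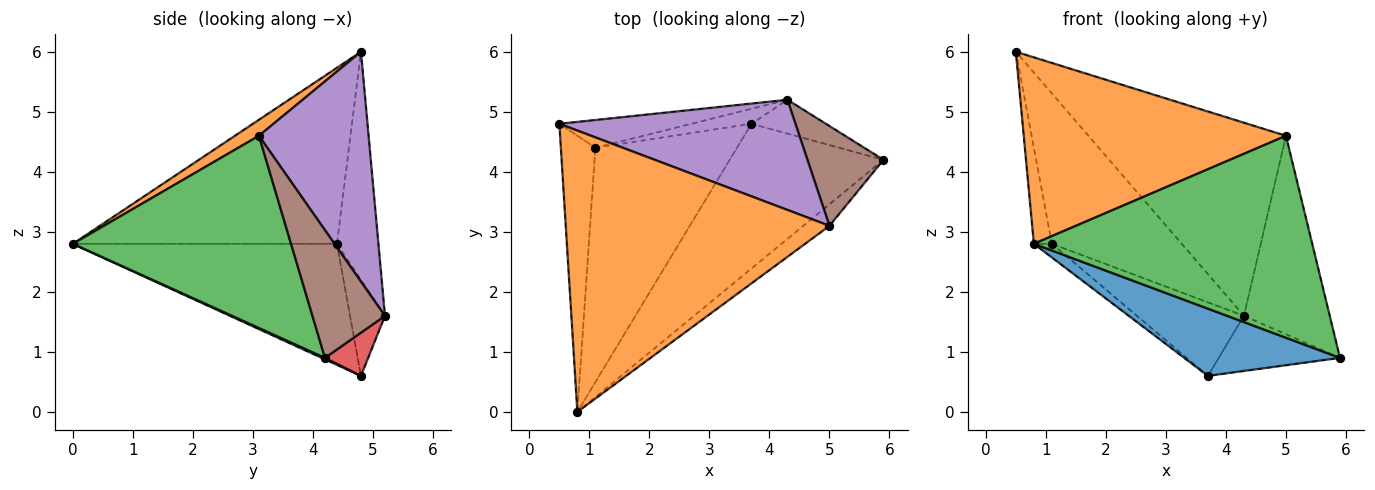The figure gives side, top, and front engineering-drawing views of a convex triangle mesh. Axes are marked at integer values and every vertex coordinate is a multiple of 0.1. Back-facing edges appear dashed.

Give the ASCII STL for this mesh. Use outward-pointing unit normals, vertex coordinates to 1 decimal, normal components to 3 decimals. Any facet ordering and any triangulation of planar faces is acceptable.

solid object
 facet normal 0.009 -0.421 -0.907
  outer loop
   vertex 3.7 4.8 0.6
   vertex 5.9 4.2 0.9
   vertex 0.8 0.0 2.8
  endloop
 endfacet
 facet normal 0.051 -0.552 0.832
  outer loop
   vertex 5.0 3.1 4.6
   vertex 0.5 4.8 6.0
   vertex 0.8 0.0 2.8
  endloop
 endfacet
 facet normal 0.615 -0.784 -0.084
  outer loop
   vertex 5.0 3.1 4.6
   vertex 0.8 0.0 2.8
   vertex 5.9 4.2 0.9
  endloop
 endfacet
 facet normal 0.291 0.815 -0.501
  outer loop
   vertex 4.3 5.2 1.6
   vertex 5.9 4.2 0.9
   vertex 3.7 4.8 0.6
  endloop
 endfacet
 facet normal 0.434 0.782 0.446
  outer loop
   vertex 4.3 5.2 1.6
   vertex 0.5 4.8 6.0
   vertex 5.0 3.1 4.6
  endloop
 endfacet
 facet normal 0.603 0.713 0.359
  outer loop
   vertex 4.3 5.2 1.6
   vertex 5.0 3.1 4.6
   vertex 5.9 4.2 0.9
  endloop
 endfacet
 facet normal -0.979 0.067 -0.192
  outer loop
   vertex 1.1 4.4 2.8
   vertex 0.8 0.0 2.8
   vertex 0.5 4.8 6.0
  endloop
 endfacet
 facet normal -0.649 0.044 -0.759
  outer loop
   vertex 1.1 4.4 2.8
   vertex 3.7 4.8 0.6
   vertex 0.8 0.0 2.8
  endloop
 endfacet
 facet normal -0.300 0.938 -0.173
  outer loop
   vertex 1.1 4.4 2.8
   vertex 0.5 4.8 6.0
   vertex 4.3 5.2 1.6
  endloop
 endfacet
 facet normal -0.305 0.933 -0.190
  outer loop
   vertex 1.1 4.4 2.8
   vertex 4.3 5.2 1.6
   vertex 3.7 4.8 0.6
  endloop
 endfacet
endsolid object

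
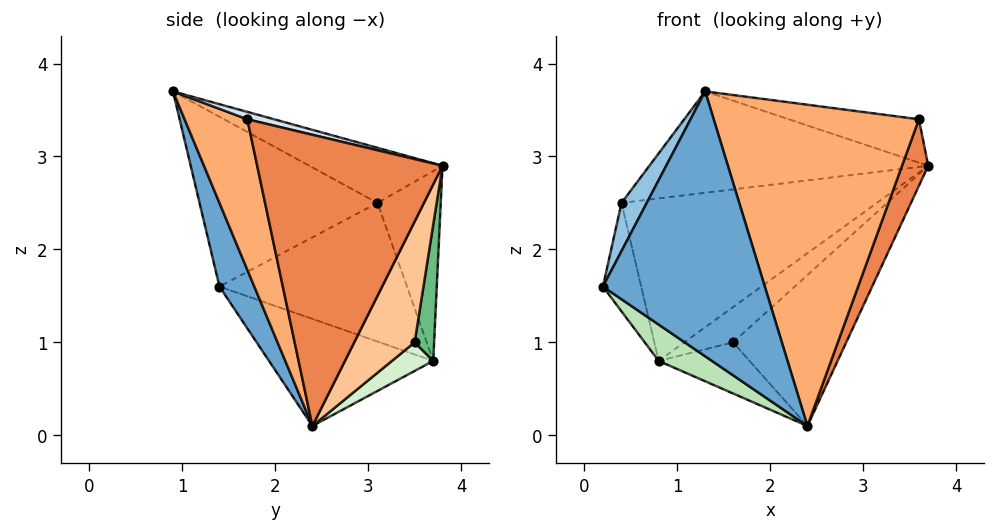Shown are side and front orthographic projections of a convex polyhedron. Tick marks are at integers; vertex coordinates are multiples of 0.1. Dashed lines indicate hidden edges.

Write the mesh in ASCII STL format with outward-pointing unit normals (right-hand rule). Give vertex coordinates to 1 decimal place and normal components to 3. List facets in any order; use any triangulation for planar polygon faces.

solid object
 facet normal 0.199 -0.925 -0.324
  outer loop
   vertex 2.4 2.4 0.1
   vertex 1.3 0.9 3.7
   vertex 0.2 1.4 1.6
  endloop
 endfacet
 facet normal -0.891 -0.126 0.437
  outer loop
   vertex 0.4 3.1 2.5
   vertex 0.2 1.4 1.6
   vertex 1.3 0.9 3.7
  endloop
 endfacet
 facet normal -0.195 0.407 0.892
  outer loop
   vertex 0.4 3.1 2.5
   vertex 1.3 0.9 3.7
   vertex 3.7 3.8 2.9
  endloop
 endfacet
 facet normal 0.047 0.229 0.972
  outer loop
   vertex 3.6 1.7 3.4
   vertex 3.7 3.8 2.9
   vertex 1.3 0.9 3.7
  endloop
 endfacet
 facet normal 0.923 -0.130 -0.363
  outer loop
   vertex 3.6 1.7 3.4
   vertex 2.4 2.4 0.1
   vertex 3.7 3.8 2.9
  endloop
 endfacet
 facet normal 0.279 -0.914 -0.295
  outer loop
   vertex 3.6 1.7 3.4
   vertex 1.3 0.9 3.7
   vertex 2.4 2.4 0.1
  endloop
 endfacet
 facet normal 0.393 0.736 -0.551
  outer loop
   vertex 1.6 3.5 1.0
   vertex 3.7 3.8 2.9
   vertex 2.4 2.4 0.1
  endloop
 endfacet
 facet normal -0.231 0.933 0.275
  outer loop
   vertex 0.8 3.7 0.8
   vertex 0.4 3.1 2.5
   vertex 3.7 3.8 2.9
  endloop
 endfacet
 facet normal 0.324 0.811 -0.487
  outer loop
   vertex 0.8 3.7 0.8
   vertex 3.7 3.8 2.9
   vertex 1.6 3.5 1.0
  endloop
 endfacet
 facet normal -0.968 0.197 -0.158
  outer loop
   vertex 0.8 3.7 0.8
   vertex 0.2 1.4 1.6
   vertex 0.4 3.1 2.5
  endloop
 endfacet
 facet normal -0.504 -0.164 -0.848
  outer loop
   vertex 0.8 3.7 0.8
   vertex 2.4 2.4 0.1
   vertex 0.2 1.4 1.6
  endloop
 endfacet
 facet normal 0.332 0.730 -0.597
  outer loop
   vertex 0.8 3.7 0.8
   vertex 1.6 3.5 1.0
   vertex 2.4 2.4 0.1
  endloop
 endfacet
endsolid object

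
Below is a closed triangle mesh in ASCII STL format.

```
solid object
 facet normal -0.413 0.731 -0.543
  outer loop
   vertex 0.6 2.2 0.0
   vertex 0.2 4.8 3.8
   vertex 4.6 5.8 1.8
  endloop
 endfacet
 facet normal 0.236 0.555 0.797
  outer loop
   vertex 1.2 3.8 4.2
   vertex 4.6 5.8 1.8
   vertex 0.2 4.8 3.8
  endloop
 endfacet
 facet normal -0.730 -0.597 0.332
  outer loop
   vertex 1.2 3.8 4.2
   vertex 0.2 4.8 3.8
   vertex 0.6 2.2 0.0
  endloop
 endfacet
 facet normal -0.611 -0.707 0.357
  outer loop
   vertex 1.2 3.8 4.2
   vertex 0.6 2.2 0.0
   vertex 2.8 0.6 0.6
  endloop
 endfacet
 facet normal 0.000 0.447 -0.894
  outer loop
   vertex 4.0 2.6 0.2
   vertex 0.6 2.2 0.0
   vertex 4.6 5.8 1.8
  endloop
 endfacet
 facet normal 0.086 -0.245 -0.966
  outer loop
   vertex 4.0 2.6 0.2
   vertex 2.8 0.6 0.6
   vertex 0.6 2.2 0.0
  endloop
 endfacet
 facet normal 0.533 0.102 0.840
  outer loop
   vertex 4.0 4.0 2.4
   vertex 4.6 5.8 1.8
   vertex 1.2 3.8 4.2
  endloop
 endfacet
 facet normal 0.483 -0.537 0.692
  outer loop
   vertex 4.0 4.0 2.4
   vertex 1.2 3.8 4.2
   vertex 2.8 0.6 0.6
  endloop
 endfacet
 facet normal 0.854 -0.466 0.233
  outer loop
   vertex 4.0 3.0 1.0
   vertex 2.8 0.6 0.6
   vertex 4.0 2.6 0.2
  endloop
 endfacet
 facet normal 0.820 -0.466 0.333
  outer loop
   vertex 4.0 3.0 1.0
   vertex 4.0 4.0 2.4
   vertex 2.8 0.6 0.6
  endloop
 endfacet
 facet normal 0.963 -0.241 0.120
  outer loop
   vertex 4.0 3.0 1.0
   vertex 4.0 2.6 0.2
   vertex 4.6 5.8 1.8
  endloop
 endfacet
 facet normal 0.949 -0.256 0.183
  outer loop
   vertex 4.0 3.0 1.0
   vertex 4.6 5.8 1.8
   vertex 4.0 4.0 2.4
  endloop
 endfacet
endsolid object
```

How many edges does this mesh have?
18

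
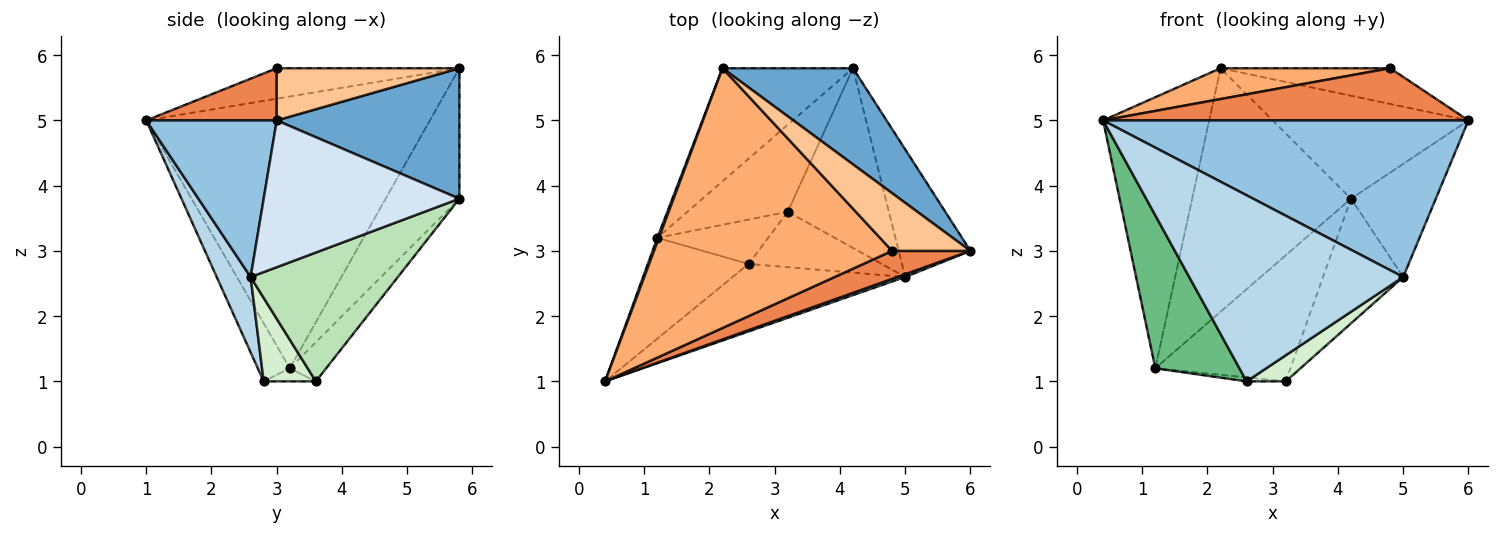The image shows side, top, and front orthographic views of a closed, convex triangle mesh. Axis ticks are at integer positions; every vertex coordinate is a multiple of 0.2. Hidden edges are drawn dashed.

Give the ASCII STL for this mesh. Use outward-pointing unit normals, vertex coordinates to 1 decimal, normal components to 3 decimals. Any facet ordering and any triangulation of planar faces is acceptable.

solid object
 facet normal 0.564 0.604 0.564
  outer loop
   vertex 2.2 5.8 5.8
   vertex 6.0 3.0 5.0
   vertex 4.2 5.8 3.8
  endloop
 endfacet
 facet normal 0.336 -0.942 0.017
  outer loop
   vertex 5.0 2.6 2.6
   vertex 6.0 3.0 5.0
   vertex 0.4 1.0 5.0
  endloop
 endfacet
 facet normal 0.147 -0.930 -0.337
  outer loop
   vertex 5.0 2.6 2.6
   vertex 0.4 1.0 5.0
   vertex 2.6 2.8 1.0
  endloop
 endfacet
 facet normal 0.837 0.363 -0.409
  outer loop
   vertex 5.0 2.6 2.6
   vertex 4.2 5.8 3.8
   vertex 6.0 3.0 5.0
  endloop
 endfacet
 facet normal 0.300 -0.841 0.450
  outer loop
   vertex 4.8 3.0 5.8
   vertex 0.4 1.0 5.0
   vertex 6.0 3.0 5.0
  endloop
 endfacet
 facet normal -0.126 -0.117 0.985
  outer loop
   vertex 4.8 3.0 5.8
   vertex 2.2 5.8 5.8
   vertex 0.4 1.0 5.0
  endloop
 endfacet
 facet normal 0.493 0.458 0.740
  outer loop
   vertex 4.8 3.0 5.8
   vertex 6.0 3.0 5.0
   vertex 2.2 5.8 5.8
  endloop
 endfacet
 facet normal -0.388 0.836 -0.388
  outer loop
   vertex 1.2 3.2 1.2
   vertex 2.2 5.8 5.8
   vertex 4.2 5.8 3.8
  endloop
 endfacet
 facet normal -0.302 -0.796 -0.524
  outer loop
   vertex 1.2 3.2 1.2
   vertex 2.6 2.8 1.0
   vertex 0.4 1.0 5.0
  endloop
 endfacet
 facet normal -0.937 0.350 0.006
  outer loop
   vertex 1.2 3.2 1.2
   vertex 0.4 1.0 5.0
   vertex 2.2 5.8 5.8
  endloop
 endfacet
 facet normal 0.723 0.394 -0.568
  outer loop
   vertex 3.2 3.6 1.0
   vertex 4.2 5.8 3.8
   vertex 5.0 2.6 2.6
  endloop
 endfacet
 facet normal 0.494 -0.370 -0.787
  outer loop
   vertex 3.2 3.6 1.0
   vertex 5.0 2.6 2.6
   vertex 2.6 2.8 1.0
  endloop
 endfacet
 facet normal -0.216 0.804 -0.554
  outer loop
   vertex 3.2 3.6 1.0
   vertex 1.2 3.2 1.2
   vertex 4.2 5.8 3.8
  endloop
 endfacet
 facet normal -0.116 0.087 -0.989
  outer loop
   vertex 3.2 3.6 1.0
   vertex 2.6 2.8 1.0
   vertex 1.2 3.2 1.2
  endloop
 endfacet
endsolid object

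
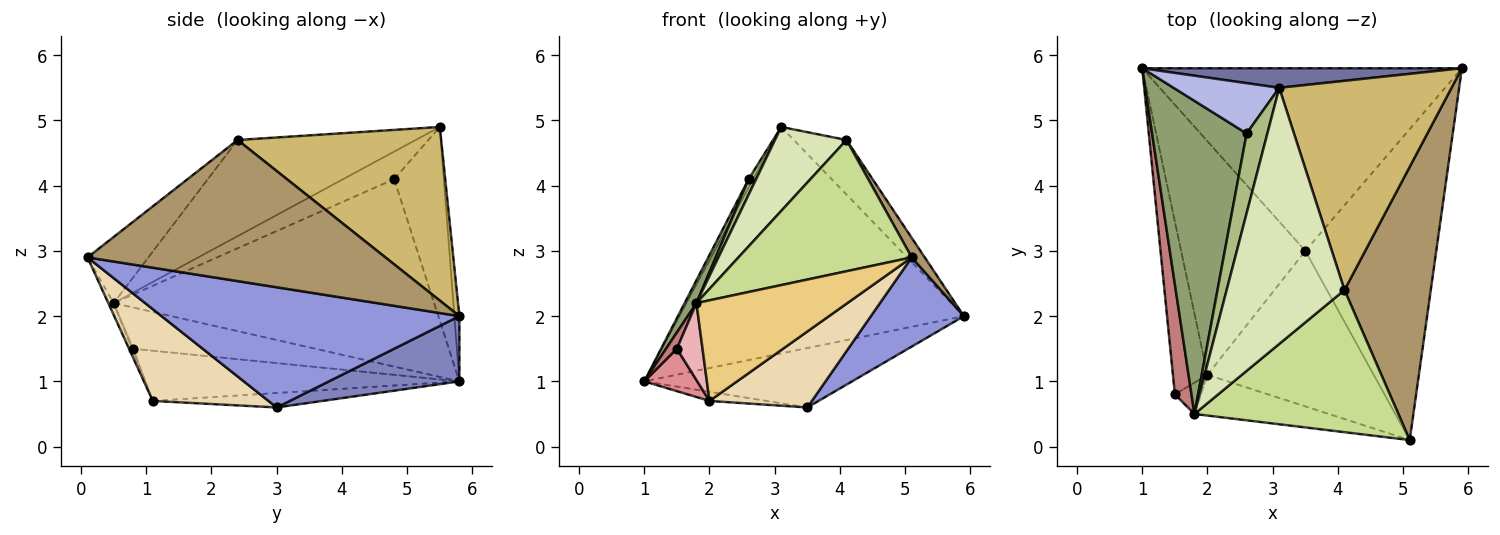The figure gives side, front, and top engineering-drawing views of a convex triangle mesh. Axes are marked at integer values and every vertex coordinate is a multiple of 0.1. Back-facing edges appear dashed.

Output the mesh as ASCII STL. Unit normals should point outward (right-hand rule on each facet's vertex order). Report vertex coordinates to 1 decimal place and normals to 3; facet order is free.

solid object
 facet normal -0.018 0.996 0.086
  outer loop
   vertex 3.1 5.5 4.9
   vertex 5.9 5.8 2.0
   vertex 1.0 5.8 1.0
  endloop
 endfacet
 facet normal 0.191 0.303 -0.934
  outer loop
   vertex 3.5 3.0 0.6
   vertex 1.0 5.8 1.0
   vertex 5.9 5.8 2.0
  endloop
 endfacet
 facet normal 0.662 -0.207 -0.721
  outer loop
   vertex 3.5 3.0 0.6
   vertex 5.9 5.8 2.0
   vertex 5.1 0.1 2.9
  endloop
 endfacet
 facet normal -0.875 0.080 0.477
  outer loop
   vertex 2.6 4.8 4.1
   vertex 3.1 5.5 4.9
   vertex 1.0 5.8 1.0
  endloop
 endfacet
 facet normal -0.892 -0.033 0.450
  outer loop
   vertex 2.6 4.8 4.1
   vertex 1.0 5.8 1.0
   vertex 1.8 0.5 2.2
  endloop
 endfacet
 facet normal -0.793 -0.117 0.598
  outer loop
   vertex 2.6 4.8 4.1
   vertex 1.8 0.5 2.2
   vertex 3.1 5.5 4.9
  endloop
 endfacet
 facet normal -0.232 -0.660 0.715
  outer loop
   vertex 4.1 2.4 4.7
   vertex 1.8 0.5 2.2
   vertex 5.1 0.1 2.9
  endloop
 endfacet
 facet normal -0.613 -0.246 0.751
  outer loop
   vertex 4.1 2.4 4.7
   vertex 3.1 5.5 4.9
   vertex 1.8 0.5 2.2
  endloop
 endfacet
 facet normal 0.853 -0.037 0.521
  outer loop
   vertex 4.1 2.4 4.7
   vertex 5.1 0.1 2.9
   vertex 5.9 5.8 2.0
  endloop
 endfacet
 facet normal 0.698 0.181 0.693
  outer loop
   vertex 4.1 2.4 4.7
   vertex 5.9 5.8 2.0
   vertex 3.1 5.5 4.9
  endloop
 endfacet
 facet normal -0.033 -0.926 -0.375
  outer loop
   vertex 2.0 1.1 0.7
   vertex 5.1 0.1 2.9
   vertex 1.8 0.5 2.2
  endloop
 endfacet
 facet normal 0.444 -0.393 -0.805
  outer loop
   vertex 2.0 1.1 0.7
   vertex 3.5 3.0 0.6
   vertex 5.1 0.1 2.9
  endloop
 endfacet
 facet normal -0.115 0.039 -0.993
  outer loop
   vertex 2.0 1.1 0.7
   vertex 1.0 5.8 1.0
   vertex 3.5 3.0 0.6
  endloop
 endfacet
 facet normal -0.926 -0.055 0.373
  outer loop
   vertex 1.5 0.8 1.5
   vertex 1.8 0.5 2.2
   vertex 1.0 5.8 1.0
  endloop
 endfacet
 facet normal -0.816 -0.138 -0.562
  outer loop
   vertex 1.5 0.8 1.5
   vertex 1.0 5.8 1.0
   vertex 2.0 1.1 0.7
  endloop
 endfacet
 facet normal -0.047 -0.925 -0.376
  outer loop
   vertex 1.5 0.8 1.5
   vertex 2.0 1.1 0.7
   vertex 1.8 0.5 2.2
  endloop
 endfacet
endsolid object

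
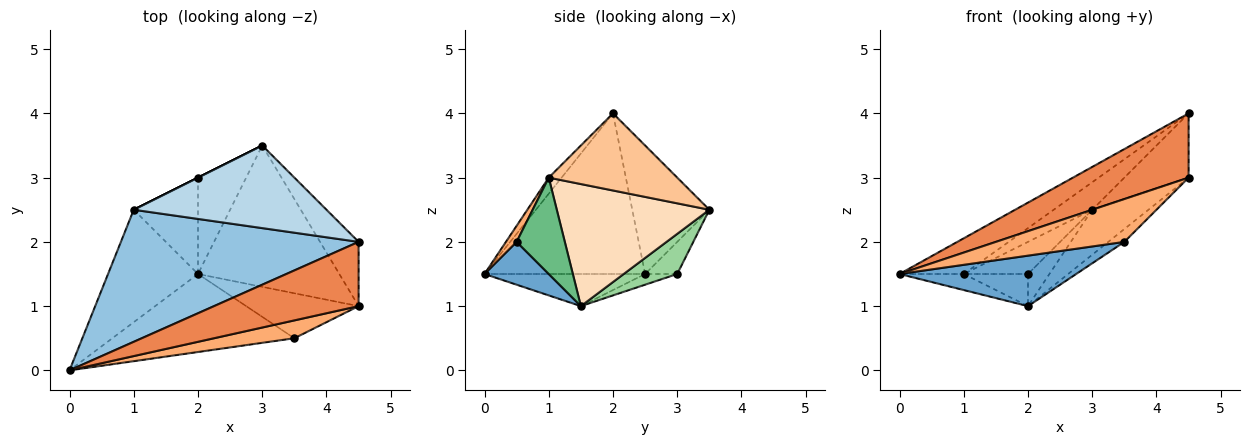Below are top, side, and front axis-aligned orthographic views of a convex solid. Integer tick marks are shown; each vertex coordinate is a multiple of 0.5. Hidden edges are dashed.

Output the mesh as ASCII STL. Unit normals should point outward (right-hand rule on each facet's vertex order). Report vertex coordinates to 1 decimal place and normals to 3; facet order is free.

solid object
 facet normal 0.194 -0.533 -0.824
  outer loop
   vertex 3.5 0.5 2.0
   vertex 0.0 0.0 1.5
   vertex 2.0 1.5 1.0
  endloop
 endfacet
 facet normal -0.546 0.219 0.809
  outer loop
   vertex 1.0 2.5 1.5
   vertex 0.0 0.0 1.5
   vertex 4.5 2.0 4.0
  endloop
 endfacet
 facet normal -0.535 0.267 0.802
  outer loop
   vertex 1.0 2.5 1.5
   vertex 4.5 2.0 4.0
   vertex 3.0 3.5 2.5
  endloop
 endfacet
 facet normal -0.333 0.133 -0.933
  outer loop
   vertex 1.0 2.5 1.5
   vertex 2.0 1.5 1.0
   vertex 0.0 0.0 1.5
  endloop
 endfacet
 facet normal -0.078 -0.705 0.705
  outer loop
   vertex 4.5 1.0 3.0
   vertex 4.5 2.0 4.0
   vertex 0.0 0.0 1.5
  endloop
 endfacet
 facet normal 0.077 -0.920 0.383
  outer loop
   vertex 4.5 1.0 3.0
   vertex 0.0 0.0 1.5
   vertex 3.5 0.5 2.0
  endloop
 endfacet
 facet normal 0.816 0.408 -0.408
  outer loop
   vertex 4.5 1.0 3.0
   vertex 3.0 3.5 2.5
   vertex 4.5 2.0 4.0
  endloop
 endfacet
 facet normal 0.635 0.234 -0.736
  outer loop
   vertex 4.5 1.0 3.0
   vertex 2.0 1.5 1.0
   vertex 3.0 3.5 2.5
  endloop
 endfacet
 facet normal 0.636 0.212 -0.742
  outer loop
   vertex 4.5 1.0 3.0
   vertex 3.5 0.5 2.0
   vertex 2.0 1.5 1.0
  endloop
 endfacet
 facet normal 0.620 0.248 -0.744
  outer loop
   vertex 2.0 3.0 1.5
   vertex 3.0 3.5 2.5
   vertex 2.0 1.5 1.0
  endloop
 endfacet
 facet normal -0.447 0.894 0.000
  outer loop
   vertex 2.0 3.0 1.5
   vertex 1.0 2.5 1.5
   vertex 3.0 3.5 2.5
  endloop
 endfacet
 facet normal -0.156 0.312 -0.937
  outer loop
   vertex 2.0 3.0 1.5
   vertex 2.0 1.5 1.0
   vertex 1.0 2.5 1.5
  endloop
 endfacet
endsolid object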